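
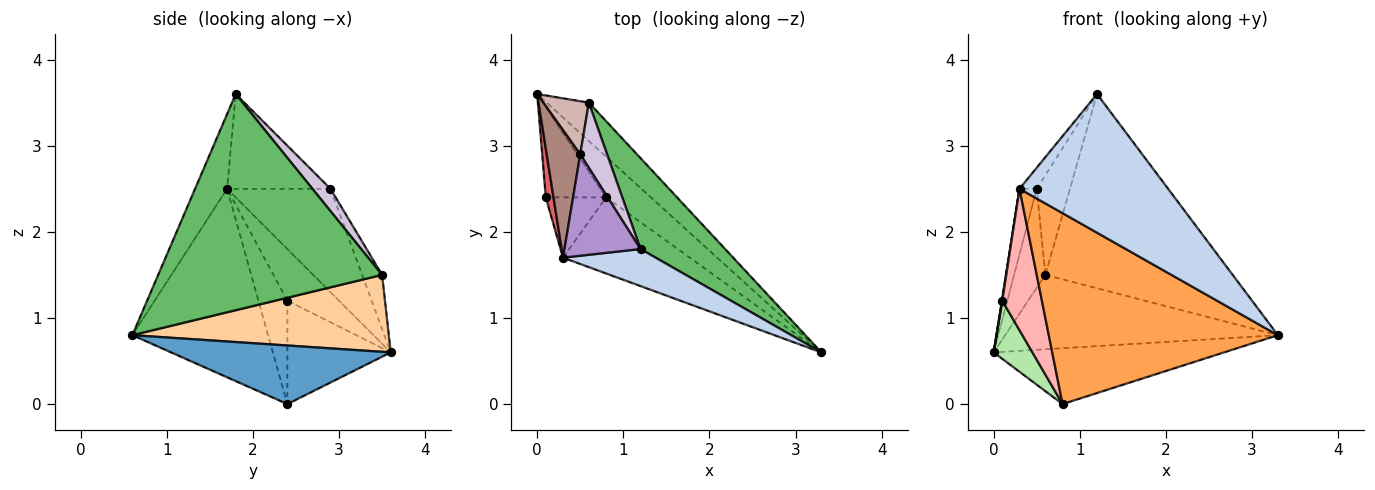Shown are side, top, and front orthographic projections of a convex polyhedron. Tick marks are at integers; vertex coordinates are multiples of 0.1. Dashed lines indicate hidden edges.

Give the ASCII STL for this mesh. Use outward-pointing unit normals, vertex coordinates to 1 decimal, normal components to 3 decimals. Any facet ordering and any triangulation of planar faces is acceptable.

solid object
 facet normal 0.610 0.640 -0.467
  outer loop
   vertex 0.8 2.4 0.0
   vertex 0.0 3.6 0.6
   vertex 3.3 0.6 0.8
  endloop
 endfacet
 facet normal -0.204 -0.946 0.253
  outer loop
   vertex 0.3 1.7 2.5
   vertex 3.3 0.6 0.8
   vertex 1.2 1.8 3.6
  endloop
 endfacet
 facet normal -0.482 -0.814 -0.324
  outer loop
   vertex 0.3 1.7 2.5
   vertex 0.8 2.4 0.0
   vertex 3.3 0.6 0.8
  endloop
 endfacet
 facet normal 0.641 0.682 -0.352
  outer loop
   vertex 0.6 3.5 1.5
   vertex 3.3 0.6 0.8
   vertex 0.0 3.6 0.6
  endloop
 endfacet
 facet normal 0.735 0.615 0.288
  outer loop
   vertex 0.6 3.5 1.5
   vertex 1.2 1.8 3.6
   vertex 3.3 0.6 0.8
  endloop
 endfacet
 facet normal -0.822 -0.308 -0.479
  outer loop
   vertex 0.1 2.4 1.2
   vertex 0.0 3.6 0.6
   vertex 0.8 2.4 0.0
  endloop
 endfacet
 facet normal -0.989 -0.009 0.147
  outer loop
   vertex 0.1 2.4 1.2
   vertex 0.3 1.7 2.5
   vertex 0.0 3.6 0.6
  endloop
 endfacet
 facet normal -0.558 -0.764 -0.325
  outer loop
   vertex 0.1 2.4 1.2
   vertex 0.8 2.4 0.0
   vertex 0.3 1.7 2.5
  endloop
 endfacet
 facet normal -0.773 0.129 0.621
  outer loop
   vertex 0.5 2.9 2.5
   vertex 0.3 1.7 2.5
   vertex 1.2 1.8 3.6
  endloop
 endfacet
 facet normal 0.414 0.762 0.498
  outer loop
   vertex 0.5 2.9 2.5
   vertex 1.2 1.8 3.6
   vertex 0.6 3.5 1.5
  endloop
 endfacet
 facet normal -0.939 0.157 0.305
  outer loop
   vertex 0.5 2.9 2.5
   vertex 0.0 3.6 0.6
   vertex 0.3 1.7 2.5
  endloop
 endfacet
 facet normal -0.490 0.768 0.412
  outer loop
   vertex 0.5 2.9 2.5
   vertex 0.6 3.5 1.5
   vertex 0.0 3.6 0.6
  endloop
 endfacet
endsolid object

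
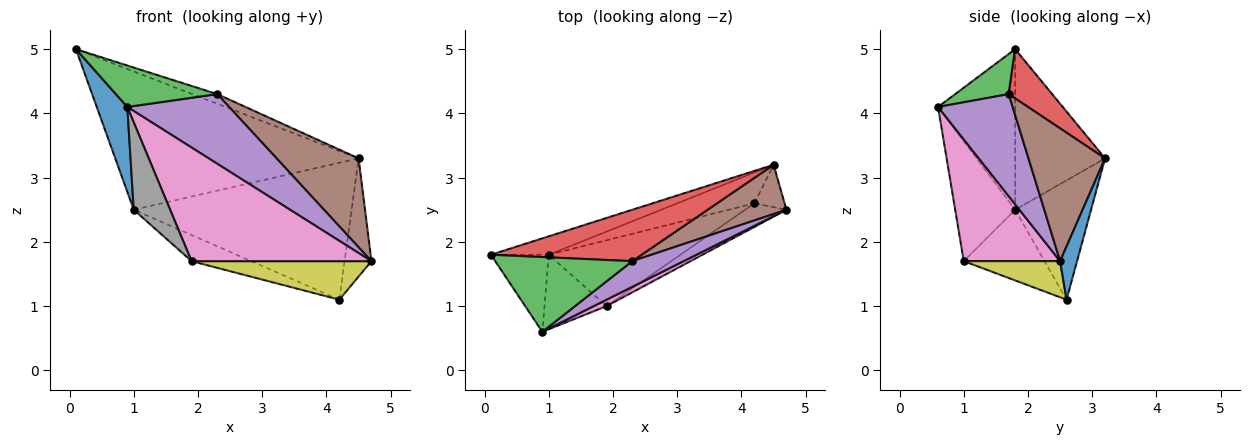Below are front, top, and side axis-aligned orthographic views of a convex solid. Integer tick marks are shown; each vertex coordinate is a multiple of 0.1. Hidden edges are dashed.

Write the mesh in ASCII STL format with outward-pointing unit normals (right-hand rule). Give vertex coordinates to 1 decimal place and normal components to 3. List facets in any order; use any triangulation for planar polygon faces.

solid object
 facet normal -0.881 -0.350 -0.317
  outer loop
   vertex 1.0 1.8 2.5
   vertex 0.9 0.6 4.1
   vertex 0.1 1.8 5.0
  endloop
 endfacet
 facet normal -0.344 0.931 -0.124
  outer loop
   vertex 1.0 1.8 2.5
   vertex 0.1 1.8 5.0
   vertex 4.5 3.2 3.3
  endloop
 endfacet
 facet normal 0.248 -0.470 0.847
  outer loop
   vertex 2.3 1.7 4.3
   vertex 0.1 1.8 5.0
   vertex 0.9 0.6 4.1
  endloop
 endfacet
 facet normal 0.306 0.175 0.936
  outer loop
   vertex 2.3 1.7 4.3
   vertex 4.5 3.2 3.3
   vertex 0.1 1.8 5.0
  endloop
 endfacet
 facet normal 0.567 -0.773 0.285
  outer loop
   vertex 2.3 1.7 4.3
   vertex 0.9 0.6 4.1
   vertex 4.7 2.5 1.7
  endloop
 endfacet
 facet normal 0.633 -0.677 0.375
  outer loop
   vertex 2.3 1.7 4.3
   vertex 4.7 2.5 1.7
   vertex 4.5 3.2 3.3
  endloop
 endfacet
 facet normal 0.472 -0.880 0.050
  outer loop
   vertex 1.9 1.0 1.7
   vertex 4.7 2.5 1.7
   vertex 0.9 0.6 4.1
  endloop
 endfacet
 facet normal -0.782 -0.475 -0.405
  outer loop
   vertex 1.9 1.0 1.7
   vertex 0.9 0.6 4.1
   vertex 1.0 1.8 2.5
  endloop
 endfacet
 facet normal 0.415 -0.775 -0.475
  outer loop
   vertex 4.2 2.6 1.1
   vertex 4.7 2.5 1.7
   vertex 1.9 1.0 1.7
  endloop
 endfacet
 facet normal -0.446 0.330 -0.832
  outer loop
   vertex 4.2 2.6 1.1
   vertex 1.9 1.0 1.7
   vertex 1.0 1.8 2.5
  endloop
 endfacet
 facet normal 0.510 0.809 -0.290
  outer loop
   vertex 4.2 2.6 1.1
   vertex 4.5 3.2 3.3
   vertex 4.7 2.5 1.7
  endloop
 endfacet
 facet normal -0.322 0.924 -0.208
  outer loop
   vertex 4.2 2.6 1.1
   vertex 1.0 1.8 2.5
   vertex 4.5 3.2 3.3
  endloop
 endfacet
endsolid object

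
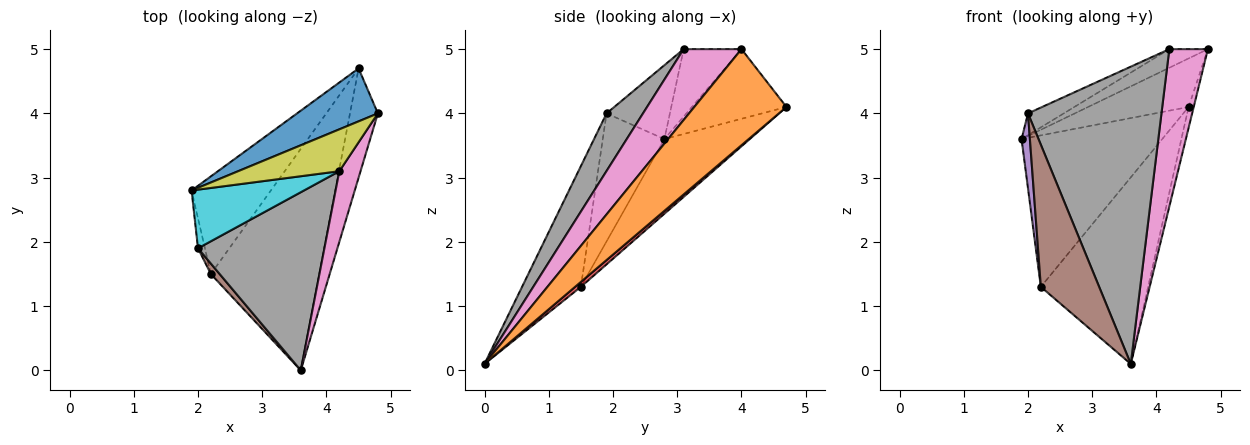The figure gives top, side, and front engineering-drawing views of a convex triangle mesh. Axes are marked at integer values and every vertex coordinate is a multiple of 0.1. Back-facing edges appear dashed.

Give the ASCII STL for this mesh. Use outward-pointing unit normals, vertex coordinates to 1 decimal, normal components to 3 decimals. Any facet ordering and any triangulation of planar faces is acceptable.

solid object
 facet normal -0.536 0.570 0.622
  outer loop
   vertex 4.5 4.7 4.1
   vertex 1.9 2.8 3.6
   vertex 4.8 4.0 5.0
  endloop
 endfacet
 facet normal 0.959 0.053 -0.278
  outer loop
   vertex 4.5 4.7 4.1
   vertex 4.8 4.0 5.0
   vertex 3.6 0.0 0.1
  endloop
 endfacet
 facet normal -0.454 0.749 -0.483
  outer loop
   vertex 2.2 1.5 1.3
   vertex 1.9 2.8 3.6
   vertex 4.5 4.7 4.1
  endloop
 endfacet
 facet normal 0.035 0.644 -0.764
  outer loop
   vertex 2.2 1.5 1.3
   vertex 4.5 4.7 4.1
   vertex 3.6 0.0 0.1
  endloop
 endfacet
 facet normal -0.990 -0.134 -0.053
  outer loop
   vertex 2.2 1.5 1.3
   vertex 2.0 1.9 4.0
   vertex 1.9 2.8 3.6
  endloop
 endfacet
 facet normal -0.709 -0.703 0.052
  outer loop
   vertex 2.2 1.5 1.3
   vertex 3.6 0.0 0.1
   vertex 2.0 1.9 4.0
  endloop
 endfacet
 facet normal 0.807 -0.538 0.242
  outer loop
   vertex 4.2 3.1 5.0
   vertex 3.6 0.0 0.1
   vertex 4.8 4.0 5.0
  endloop
 endfacet
 facet normal 0.228 -0.835 0.500
  outer loop
   vertex 4.2 3.1 5.0
   vertex 2.0 1.9 4.0
   vertex 3.6 0.0 0.1
  endloop
 endfacet
 facet normal -0.520 0.347 0.780
  outer loop
   vertex 4.2 3.1 5.0
   vertex 4.8 4.0 5.0
   vertex 1.9 2.8 3.6
  endloop
 endfacet
 facet normal -0.524 0.296 0.798
  outer loop
   vertex 4.2 3.1 5.0
   vertex 1.9 2.8 3.6
   vertex 2.0 1.9 4.0
  endloop
 endfacet
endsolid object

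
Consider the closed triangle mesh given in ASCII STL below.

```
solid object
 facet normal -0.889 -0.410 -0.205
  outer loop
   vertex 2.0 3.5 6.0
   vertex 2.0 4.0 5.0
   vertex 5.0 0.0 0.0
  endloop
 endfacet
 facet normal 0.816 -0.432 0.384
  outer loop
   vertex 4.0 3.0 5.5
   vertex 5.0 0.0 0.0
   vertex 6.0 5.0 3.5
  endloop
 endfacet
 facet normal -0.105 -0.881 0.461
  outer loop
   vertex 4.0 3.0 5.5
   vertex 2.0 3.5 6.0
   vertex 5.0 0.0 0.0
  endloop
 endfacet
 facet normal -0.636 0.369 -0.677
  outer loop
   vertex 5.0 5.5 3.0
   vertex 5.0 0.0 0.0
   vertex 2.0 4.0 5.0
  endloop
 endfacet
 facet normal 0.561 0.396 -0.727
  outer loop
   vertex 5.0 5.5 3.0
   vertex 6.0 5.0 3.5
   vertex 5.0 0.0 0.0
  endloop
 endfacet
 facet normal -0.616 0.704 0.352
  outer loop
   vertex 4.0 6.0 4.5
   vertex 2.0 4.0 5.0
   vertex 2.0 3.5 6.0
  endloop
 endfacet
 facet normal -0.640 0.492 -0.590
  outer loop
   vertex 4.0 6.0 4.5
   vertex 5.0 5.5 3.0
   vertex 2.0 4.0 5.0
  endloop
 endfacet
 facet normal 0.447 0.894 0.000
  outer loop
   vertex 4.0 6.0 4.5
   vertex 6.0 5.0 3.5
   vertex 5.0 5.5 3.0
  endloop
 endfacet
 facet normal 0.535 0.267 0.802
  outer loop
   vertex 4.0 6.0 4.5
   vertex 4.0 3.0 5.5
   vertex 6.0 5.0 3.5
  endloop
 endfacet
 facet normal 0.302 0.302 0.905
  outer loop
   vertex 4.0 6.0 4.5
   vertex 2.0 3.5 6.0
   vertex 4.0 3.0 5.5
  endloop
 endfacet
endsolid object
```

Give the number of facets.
10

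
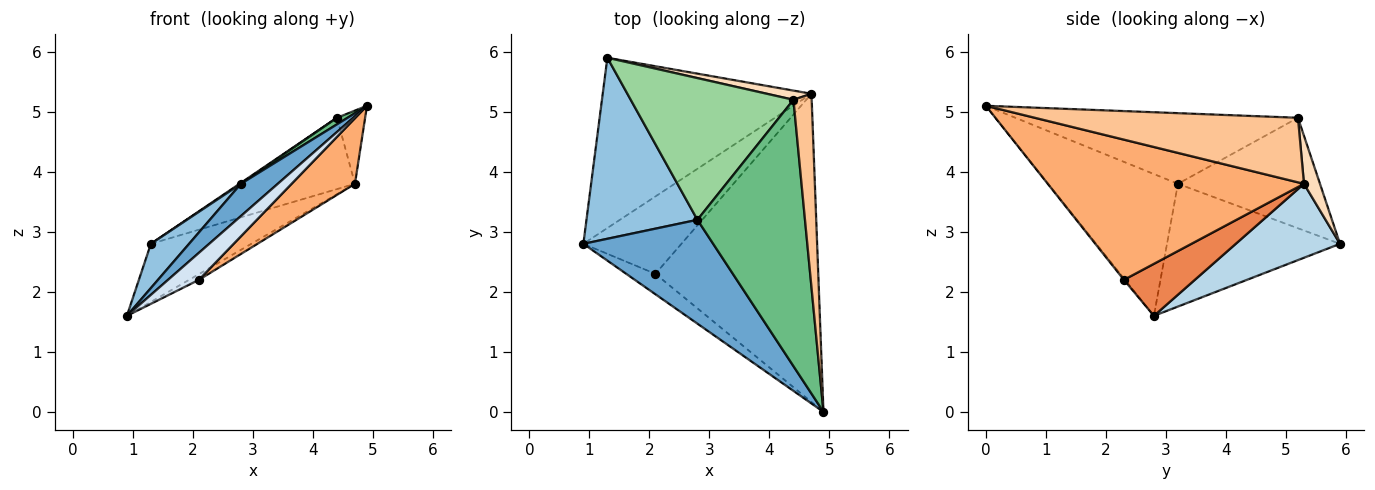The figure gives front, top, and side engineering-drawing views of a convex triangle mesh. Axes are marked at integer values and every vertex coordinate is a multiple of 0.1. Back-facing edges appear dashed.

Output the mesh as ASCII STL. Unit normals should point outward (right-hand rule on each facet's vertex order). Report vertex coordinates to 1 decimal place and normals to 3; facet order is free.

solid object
 facet normal -0.722 -0.205 0.661
  outer loop
   vertex 2.8 3.2 3.8
   vertex 0.9 2.8 1.6
   vertex 4.9 0.0 5.1
  endloop
 endfacet
 facet normal -0.732 -0.162 0.662
  outer loop
   vertex 2.8 3.2 3.8
   vertex 1.3 5.9 2.8
   vertex 0.9 2.8 1.6
  endloop
 endfacet
 facet normal 0.318 0.306 -0.897
  outer loop
   vertex 4.7 5.3 3.8
   vertex 0.9 2.8 1.6
   vertex 1.3 5.9 2.8
  endloop
 endfacet
 facet normal -0.031 -0.797 -0.603
  outer loop
   vertex 2.1 2.3 2.2
   vertex 4.9 0.0 5.1
   vertex 0.9 2.8 1.6
  endloop
 endfacet
 facet normal 0.468 0.065 -0.881
  outer loop
   vertex 2.1 2.3 2.2
   vertex 0.9 2.8 1.6
   vertex 4.7 5.3 3.8
  endloop
 endfacet
 facet normal 0.644 -0.159 -0.748
  outer loop
   vertex 2.1 2.3 2.2
   vertex 4.7 5.3 3.8
   vertex 4.9 0.0 5.1
  endloop
 endfacet
 facet normal 0.957 0.102 0.270
  outer loop
   vertex 4.4 5.2 4.9
   vertex 4.9 0.0 5.1
   vertex 4.7 5.3 3.8
  endloop
 endfacet
 facet normal 0.136 0.983 0.126
  outer loop
   vertex 4.4 5.2 4.9
   vertex 4.7 5.3 3.8
   vertex 1.3 5.9 2.8
  endloop
 endfacet
 facet normal -0.549 -0.021 0.836
  outer loop
   vertex 4.4 5.2 4.9
   vertex 2.8 3.2 3.8
   vertex 4.9 0.0 5.1
  endloop
 endfacet
 facet normal -0.562 -0.006 0.827
  outer loop
   vertex 4.4 5.2 4.9
   vertex 1.3 5.9 2.8
   vertex 2.8 3.2 3.8
  endloop
 endfacet
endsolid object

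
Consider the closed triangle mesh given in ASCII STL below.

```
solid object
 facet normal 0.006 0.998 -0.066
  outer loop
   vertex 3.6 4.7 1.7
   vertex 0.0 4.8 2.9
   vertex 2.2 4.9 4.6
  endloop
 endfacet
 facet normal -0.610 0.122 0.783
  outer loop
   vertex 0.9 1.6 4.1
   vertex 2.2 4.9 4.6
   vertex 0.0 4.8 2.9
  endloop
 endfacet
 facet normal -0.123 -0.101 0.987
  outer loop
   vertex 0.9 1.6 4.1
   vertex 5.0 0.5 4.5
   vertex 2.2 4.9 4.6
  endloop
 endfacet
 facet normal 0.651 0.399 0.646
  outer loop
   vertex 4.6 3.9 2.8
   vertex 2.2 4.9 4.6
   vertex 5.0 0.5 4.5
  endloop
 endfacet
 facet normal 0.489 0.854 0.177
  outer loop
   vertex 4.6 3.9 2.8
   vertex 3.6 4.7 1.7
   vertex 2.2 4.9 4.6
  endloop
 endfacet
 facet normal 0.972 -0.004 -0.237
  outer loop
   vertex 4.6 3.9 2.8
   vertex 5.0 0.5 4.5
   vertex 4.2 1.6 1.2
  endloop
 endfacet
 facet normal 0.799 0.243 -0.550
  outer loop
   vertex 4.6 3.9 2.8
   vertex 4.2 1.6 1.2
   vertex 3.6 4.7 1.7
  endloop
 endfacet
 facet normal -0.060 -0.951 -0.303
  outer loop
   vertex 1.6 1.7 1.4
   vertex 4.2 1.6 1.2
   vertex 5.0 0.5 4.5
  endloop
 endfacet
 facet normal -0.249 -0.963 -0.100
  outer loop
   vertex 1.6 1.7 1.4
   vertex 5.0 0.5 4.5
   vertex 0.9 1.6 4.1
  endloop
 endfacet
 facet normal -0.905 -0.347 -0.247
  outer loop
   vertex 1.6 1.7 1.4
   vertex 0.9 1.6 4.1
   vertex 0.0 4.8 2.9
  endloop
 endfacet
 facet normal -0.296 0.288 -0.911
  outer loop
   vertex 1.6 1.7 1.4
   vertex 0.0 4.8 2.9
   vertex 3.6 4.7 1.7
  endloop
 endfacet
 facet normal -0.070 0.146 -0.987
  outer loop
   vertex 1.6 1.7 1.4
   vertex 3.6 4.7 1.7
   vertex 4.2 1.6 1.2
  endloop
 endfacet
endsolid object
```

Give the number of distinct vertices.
8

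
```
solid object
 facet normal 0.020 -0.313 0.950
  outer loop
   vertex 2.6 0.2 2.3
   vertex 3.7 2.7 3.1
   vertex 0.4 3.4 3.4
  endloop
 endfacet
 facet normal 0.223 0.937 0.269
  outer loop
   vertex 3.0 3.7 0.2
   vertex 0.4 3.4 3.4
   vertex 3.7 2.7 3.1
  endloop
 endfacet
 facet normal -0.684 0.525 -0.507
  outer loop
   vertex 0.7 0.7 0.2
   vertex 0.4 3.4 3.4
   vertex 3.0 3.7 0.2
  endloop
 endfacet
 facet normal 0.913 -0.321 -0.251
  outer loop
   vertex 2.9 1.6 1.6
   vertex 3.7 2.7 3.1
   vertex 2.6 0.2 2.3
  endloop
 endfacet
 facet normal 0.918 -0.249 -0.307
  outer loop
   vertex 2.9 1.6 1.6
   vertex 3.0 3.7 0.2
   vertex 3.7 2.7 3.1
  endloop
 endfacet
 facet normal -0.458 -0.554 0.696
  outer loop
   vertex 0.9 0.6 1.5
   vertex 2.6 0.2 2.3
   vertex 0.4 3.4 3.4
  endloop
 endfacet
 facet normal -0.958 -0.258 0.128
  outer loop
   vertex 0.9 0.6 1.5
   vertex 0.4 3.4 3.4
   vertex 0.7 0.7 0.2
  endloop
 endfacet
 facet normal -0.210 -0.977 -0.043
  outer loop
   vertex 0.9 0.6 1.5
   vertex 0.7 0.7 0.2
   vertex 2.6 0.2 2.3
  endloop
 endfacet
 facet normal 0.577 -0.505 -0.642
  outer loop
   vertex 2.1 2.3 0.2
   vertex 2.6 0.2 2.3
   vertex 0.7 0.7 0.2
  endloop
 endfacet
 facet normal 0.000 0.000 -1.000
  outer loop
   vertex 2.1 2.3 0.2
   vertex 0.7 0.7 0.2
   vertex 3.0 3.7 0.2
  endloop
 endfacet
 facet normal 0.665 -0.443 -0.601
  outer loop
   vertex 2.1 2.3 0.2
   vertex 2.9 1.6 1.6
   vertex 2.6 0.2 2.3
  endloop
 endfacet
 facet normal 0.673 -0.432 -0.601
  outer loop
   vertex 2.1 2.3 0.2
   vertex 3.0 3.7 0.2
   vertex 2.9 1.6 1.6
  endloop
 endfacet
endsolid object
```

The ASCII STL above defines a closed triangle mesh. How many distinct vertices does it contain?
8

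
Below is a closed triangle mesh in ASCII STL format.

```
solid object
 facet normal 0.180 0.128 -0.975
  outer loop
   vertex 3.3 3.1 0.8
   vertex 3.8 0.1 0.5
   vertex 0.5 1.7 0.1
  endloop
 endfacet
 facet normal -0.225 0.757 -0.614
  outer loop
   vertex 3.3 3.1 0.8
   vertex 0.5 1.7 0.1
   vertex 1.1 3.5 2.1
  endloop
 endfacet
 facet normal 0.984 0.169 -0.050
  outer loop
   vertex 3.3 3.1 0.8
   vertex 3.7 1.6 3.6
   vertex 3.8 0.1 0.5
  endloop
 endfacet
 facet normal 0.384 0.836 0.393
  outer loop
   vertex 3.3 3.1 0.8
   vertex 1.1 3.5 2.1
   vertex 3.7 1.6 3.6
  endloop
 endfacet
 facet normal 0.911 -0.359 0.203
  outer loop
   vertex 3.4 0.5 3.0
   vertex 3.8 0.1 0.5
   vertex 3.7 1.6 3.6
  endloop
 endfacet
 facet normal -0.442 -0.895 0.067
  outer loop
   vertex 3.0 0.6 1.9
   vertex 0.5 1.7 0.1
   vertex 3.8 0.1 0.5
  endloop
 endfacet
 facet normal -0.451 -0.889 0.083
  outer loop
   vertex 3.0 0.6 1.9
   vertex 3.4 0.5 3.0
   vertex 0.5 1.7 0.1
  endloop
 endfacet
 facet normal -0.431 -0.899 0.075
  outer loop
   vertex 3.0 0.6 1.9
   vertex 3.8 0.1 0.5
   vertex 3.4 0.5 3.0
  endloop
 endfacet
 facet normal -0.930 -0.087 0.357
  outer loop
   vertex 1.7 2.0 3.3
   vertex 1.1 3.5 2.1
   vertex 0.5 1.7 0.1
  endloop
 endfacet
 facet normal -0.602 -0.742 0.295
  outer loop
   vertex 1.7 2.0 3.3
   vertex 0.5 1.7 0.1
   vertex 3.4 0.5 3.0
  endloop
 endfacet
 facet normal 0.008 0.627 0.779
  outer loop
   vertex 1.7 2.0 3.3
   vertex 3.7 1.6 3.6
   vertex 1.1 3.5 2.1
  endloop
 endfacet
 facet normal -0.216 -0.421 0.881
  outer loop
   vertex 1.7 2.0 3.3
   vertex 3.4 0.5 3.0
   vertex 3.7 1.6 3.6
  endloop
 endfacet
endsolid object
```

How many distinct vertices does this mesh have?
8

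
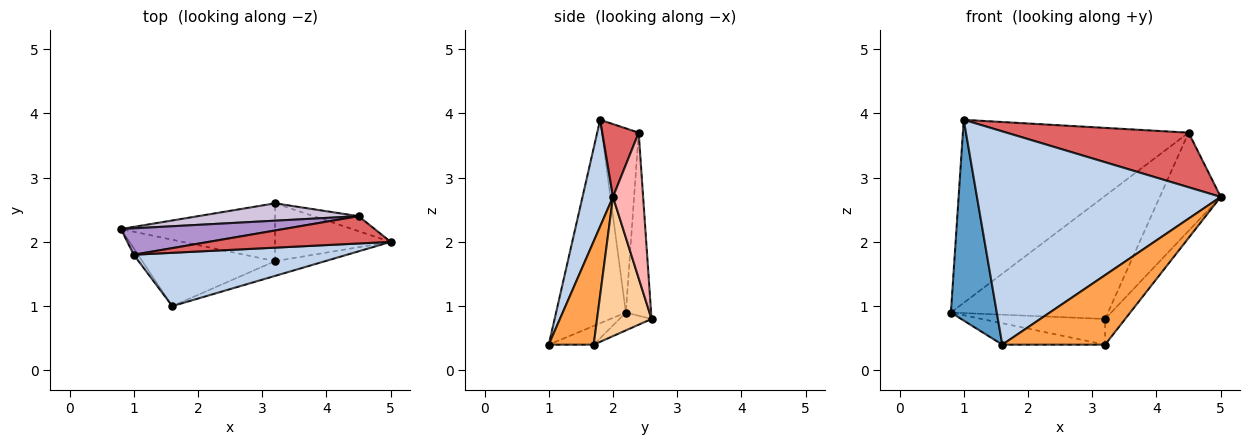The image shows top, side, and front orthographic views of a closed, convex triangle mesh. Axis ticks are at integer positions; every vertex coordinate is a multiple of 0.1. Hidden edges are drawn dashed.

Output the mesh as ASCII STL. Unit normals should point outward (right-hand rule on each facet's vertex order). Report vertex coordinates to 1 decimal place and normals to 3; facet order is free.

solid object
 facet normal -0.835 -0.550 -0.018
  outer loop
   vertex 1.0 1.8 3.9
   vertex 0.8 2.2 0.9
   vertex 1.6 1.0 0.4
  endloop
 endfacet
 facet normal 0.120 -0.963 0.241
  outer loop
   vertex 1.0 1.8 3.9
   vertex 1.6 1.0 0.4
   vertex 5.0 2.0 2.7
  endloop
 endfacet
 facet normal 0.393 -0.899 -0.191
  outer loop
   vertex 3.2 1.7 0.4
   vertex 5.0 2.0 2.7
   vertex 1.6 1.0 0.4
  endloop
 endfacet
 facet normal 0.740 0.273 -0.615
  outer loop
   vertex 3.2 1.7 0.4
   vertex 3.2 2.6 0.8
   vertex 5.0 2.0 2.7
  endloop
 endfacet
 facet normal -0.133 0.304 -0.943
  outer loop
   vertex 3.2 1.7 0.4
   vertex 1.6 1.0 0.4
   vertex 0.8 2.2 0.9
  endloop
 endfacet
 facet normal -0.105 0.404 -0.909
  outer loop
   vertex 3.2 1.7 0.4
   vertex 0.8 2.2 0.9
   vertex 3.2 2.6 0.8
  endloop
 endfacet
 facet normal 0.176 -0.880 0.440
  outer loop
   vertex 4.5 2.4 3.7
   vertex 1.0 1.8 3.9
   vertex 5.0 2.0 2.7
  endloop
 endfacet
 facet normal 0.439 0.888 -0.136
  outer loop
   vertex 4.5 2.4 3.7
   vertex 5.0 2.0 2.7
   vertex 3.2 2.6 0.8
  endloop
 endfacet
 facet normal -0.159 0.977 0.141
  outer loop
   vertex 4.5 2.4 3.7
   vertex 0.8 2.2 0.9
   vertex 1.0 1.8 3.9
  endloop
 endfacet
 facet normal -0.157 0.978 0.138
  outer loop
   vertex 4.5 2.4 3.7
   vertex 3.2 2.6 0.8
   vertex 0.8 2.2 0.9
  endloop
 endfacet
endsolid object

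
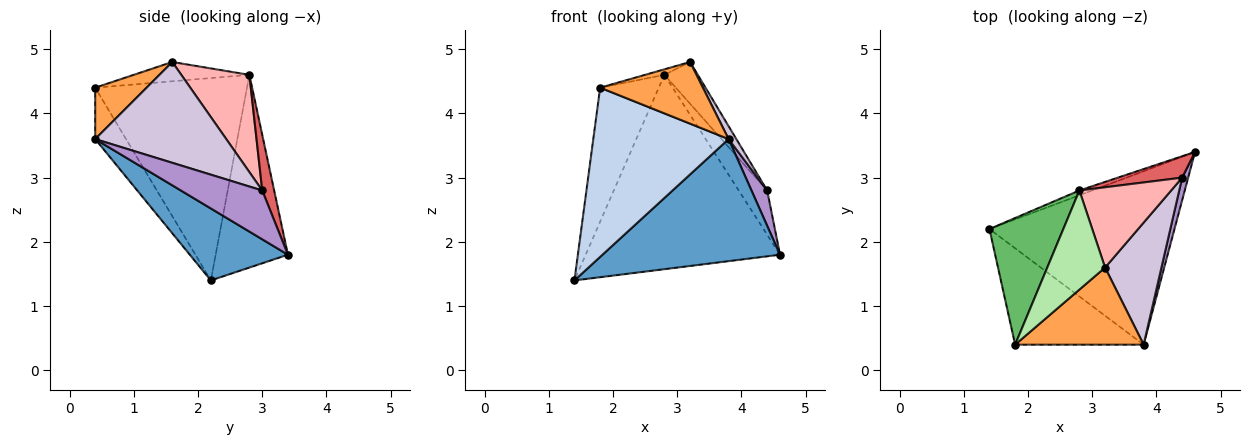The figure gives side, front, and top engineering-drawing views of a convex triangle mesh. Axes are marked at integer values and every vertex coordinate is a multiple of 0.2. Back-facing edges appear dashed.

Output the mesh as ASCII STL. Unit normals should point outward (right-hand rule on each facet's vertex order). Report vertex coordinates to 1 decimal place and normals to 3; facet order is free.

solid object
 facet normal 0.303 -0.548 -0.779
  outer loop
   vertex 3.8 0.4 3.6
   vertex 1.4 2.2 1.4
   vertex 4.6 3.4 1.8
  endloop
 endfacet
 facet normal -0.194 -0.852 -0.486
  outer loop
   vertex 3.8 0.4 3.6
   vertex 1.8 0.4 4.4
   vertex 1.4 2.2 1.4
  endloop
 endfacet
 facet normal 0.298 -0.596 0.745
  outer loop
   vertex 3.8 0.4 3.6
   vertex 3.2 1.6 4.8
   vertex 1.8 0.4 4.4
  endloop
 endfacet
 facet normal -0.348 0.937 -0.023
  outer loop
   vertex 2.8 2.8 4.6
   vertex 4.6 3.4 1.8
   vertex 1.4 2.2 1.4
  endloop
 endfacet
 facet normal -0.883 0.341 0.322
  outer loop
   vertex 2.8 2.8 4.6
   vertex 1.4 2.2 1.4
   vertex 1.8 0.4 4.4
  endloop
 endfacet
 facet normal -0.316 0.053 0.947
  outer loop
   vertex 2.8 2.8 4.6
   vertex 1.8 0.4 4.4
   vertex 3.2 1.6 4.8
  endloop
 endfacet
 facet normal 0.353 0.842 0.407
  outer loop
   vertex 4.4 3.0 2.8
   vertex 4.6 3.4 1.8
   vertex 2.8 2.8 4.6
  endloop
 endfacet
 facet normal 0.685 0.336 0.646
  outer loop
   vertex 4.4 3.0 2.8
   vertex 2.8 2.8 4.6
   vertex 3.2 1.6 4.8
  endloop
 endfacet
 facet normal 0.975 -0.188 0.120
  outer loop
   vertex 4.4 3.0 2.8
   vertex 3.8 0.4 3.6
   vertex 4.6 3.4 1.8
  endloop
 endfacet
 facet normal 0.872 -0.051 0.487
  outer loop
   vertex 4.4 3.0 2.8
   vertex 3.2 1.6 4.8
   vertex 3.8 0.4 3.6
  endloop
 endfacet
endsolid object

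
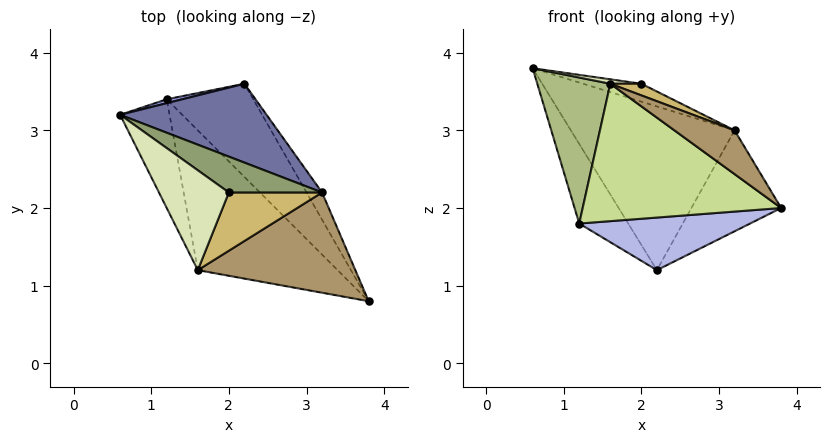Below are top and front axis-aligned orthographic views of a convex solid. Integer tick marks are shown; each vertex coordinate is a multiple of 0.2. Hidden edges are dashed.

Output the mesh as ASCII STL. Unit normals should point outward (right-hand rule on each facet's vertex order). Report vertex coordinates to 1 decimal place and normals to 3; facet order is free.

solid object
 facet normal 0.433 0.812 0.391
  outer loop
   vertex 3.2 2.2 3.0
   vertex 2.2 3.6 1.2
   vertex 0.6 3.2 3.8
  endloop
 endfacet
 facet normal 0.876 0.465 -0.125
  outer loop
   vertex 3.2 2.2 3.0
   vertex 3.8 0.8 2.0
   vertex 2.2 3.6 1.2
  endloop
 endfacet
 facet normal -0.168 0.985 0.048
  outer loop
   vertex 1.2 3.4 1.8
   vertex 0.6 3.2 3.8
   vertex 2.2 3.6 1.2
  endloop
 endfacet
 facet normal -0.391 -0.452 -0.802
  outer loop
   vertex 1.2 3.4 1.8
   vertex 2.2 3.6 1.2
   vertex 3.8 0.8 2.0
  endloop
 endfacet
 facet normal 0.408 0.408 0.816
  outer loop
   vertex 2.0 2.2 3.6
   vertex 3.2 2.2 3.0
   vertex 0.6 3.2 3.8
  endloop
 endfacet
 facet normal -0.865 -0.403 -0.300
  outer loop
   vertex 1.6 1.2 3.6
   vertex 0.6 3.2 3.8
   vertex 1.2 3.4 1.8
  endloop
 endfacet
 facet normal -0.543 -0.589 -0.599
  outer loop
   vertex 1.6 1.2 3.6
   vertex 1.2 3.4 1.8
   vertex 3.8 0.8 2.0
  endloop
 endfacet
 facet normal 0.110 -0.044 0.993
  outer loop
   vertex 1.6 1.2 3.6
   vertex 2.0 2.2 3.6
   vertex 0.6 3.2 3.8
  endloop
 endfacet
 facet normal 0.511 -0.344 0.788
  outer loop
   vertex 1.6 1.2 3.6
   vertex 3.8 0.8 2.0
   vertex 3.2 2.2 3.0
  endloop
 endfacet
 facet normal 0.440 -0.176 0.880
  outer loop
   vertex 1.6 1.2 3.6
   vertex 3.2 2.2 3.0
   vertex 2.0 2.2 3.6
  endloop
 endfacet
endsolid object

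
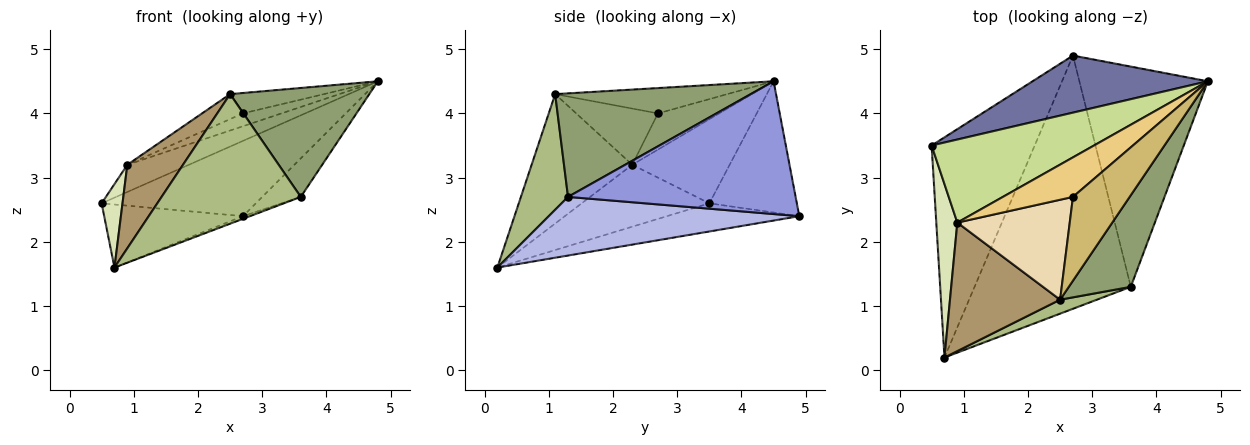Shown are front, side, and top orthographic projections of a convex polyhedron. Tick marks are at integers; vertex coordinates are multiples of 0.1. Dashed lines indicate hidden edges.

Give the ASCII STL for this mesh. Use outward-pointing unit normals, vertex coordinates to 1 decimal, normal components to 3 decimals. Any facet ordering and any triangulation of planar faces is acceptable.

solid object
 facet normal -0.412 0.726 0.550
  outer loop
   vertex 2.7 4.9 2.4
   vertex 0.5 3.5 2.6
   vertex 4.8 4.5 4.5
  endloop
 endfacet
 facet normal -0.254 0.266 -0.930
  outer loop
   vertex 2.7 4.9 2.4
   vertex 0.7 0.2 1.6
   vertex 0.5 3.5 2.6
  endloop
 endfacet
 facet normal 0.713 0.121 -0.690
  outer loop
   vertex 3.6 1.3 2.7
   vertex 2.7 4.9 2.4
   vertex 4.8 4.5 4.5
  endloop
 endfacet
 facet normal 0.351 0.010 -0.936
  outer loop
   vertex 3.6 1.3 2.7
   vertex 0.7 0.2 1.6
   vertex 2.7 4.9 2.4
  endloop
 endfacet
 facet normal 0.732 -0.521 0.438
  outer loop
   vertex 3.6 1.3 2.7
   vertex 4.8 4.5 4.5
   vertex 2.5 1.1 4.3
  endloop
 endfacet
 facet normal 0.319 -0.942 0.101
  outer loop
   vertex 3.6 1.3 2.7
   vertex 2.5 1.1 4.3
   vertex 0.7 0.2 1.6
  endloop
 endfacet
 facet normal -0.442 0.279 0.853
  outer loop
   vertex 0.9 2.3 3.2
   vertex 4.8 4.5 4.5
   vertex 0.5 3.5 2.6
  endloop
 endfacet
 facet normal -0.936 -0.153 0.318
  outer loop
   vertex 0.9 2.3 3.2
   vertex 0.5 3.5 2.6
   vertex 0.7 0.2 1.6
  endloop
 endfacet
 facet normal -0.702 -0.388 0.597
  outer loop
   vertex 0.9 2.3 3.2
   vertex 0.7 0.2 1.6
   vertex 2.5 1.1 4.3
  endloop
 endfacet
 facet normal -0.398 0.217 0.891
  outer loop
   vertex 2.7 2.7 4.0
   vertex 2.5 1.1 4.3
   vertex 4.8 4.5 4.5
  endloop
 endfacet
 facet normal -0.441 0.277 0.854
  outer loop
   vertex 2.7 2.7 4.0
   vertex 4.8 4.5 4.5
   vertex 0.9 2.3 3.2
  endloop
 endfacet
 facet normal -0.436 0.218 0.873
  outer loop
   vertex 2.7 2.7 4.0
   vertex 0.9 2.3 3.2
   vertex 2.5 1.1 4.3
  endloop
 endfacet
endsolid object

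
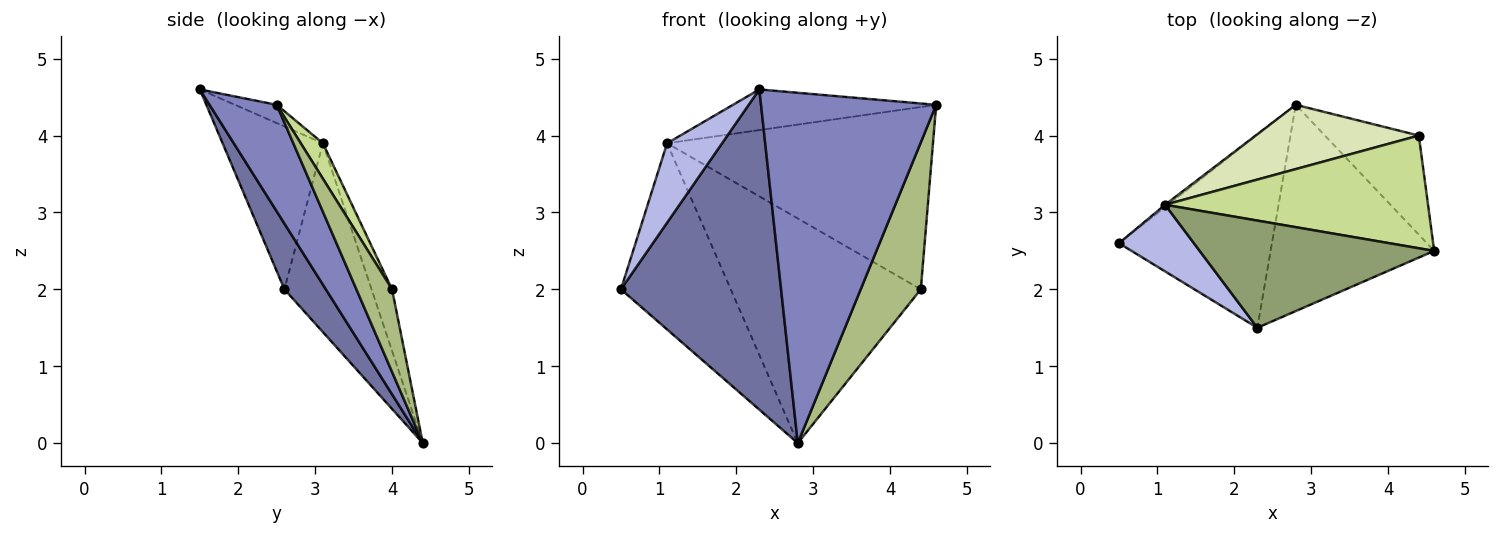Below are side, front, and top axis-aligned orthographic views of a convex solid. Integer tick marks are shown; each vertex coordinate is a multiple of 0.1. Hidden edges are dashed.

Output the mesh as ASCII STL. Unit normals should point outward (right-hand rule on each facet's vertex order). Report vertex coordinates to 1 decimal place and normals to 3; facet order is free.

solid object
 facet normal 0.216 -0.836 -0.504
  outer loop
   vertex 2.3 1.5 4.6
   vertex 0.5 2.6 2.0
   vertex 2.8 4.4 0.0
  endloop
 endfacet
 facet normal 0.314 -0.818 -0.482
  outer loop
   vertex 2.3 1.5 4.6
   vertex 2.8 4.4 0.0
   vertex 4.6 2.5 4.4
  endloop
 endfacet
 facet normal -0.622 0.783 -0.010
  outer loop
   vertex 1.1 3.1 3.9
   vertex 2.8 4.4 0.0
   vertex 0.5 2.6 2.0
  endloop
 endfacet
 facet normal -0.813 -0.446 0.374
  outer loop
   vertex 1.1 3.1 3.9
   vertex 0.5 2.6 2.0
   vertex 2.3 1.5 4.6
  endloop
 endfacet
 facet normal -0.073 0.354 0.933
  outer loop
   vertex 1.1 3.1 3.9
   vertex 2.3 1.5 4.6
   vertex 4.6 2.5 4.4
  endloop
 endfacet
 facet normal 0.441 -0.744 -0.502
  outer loop
   vertex 4.4 4.0 2.0
   vertex 4.6 2.5 4.4
   vertex 2.8 4.4 0.0
  endloop
 endfacet
 facet normal 0.071 0.849 0.524
  outer loop
   vertex 4.4 4.0 2.0
   vertex 1.1 3.1 3.9
   vertex 4.6 2.5 4.4
  endloop
 endfacet
 facet normal -0.103 0.956 0.274
  outer loop
   vertex 4.4 4.0 2.0
   vertex 2.8 4.4 0.0
   vertex 1.1 3.1 3.9
  endloop
 endfacet
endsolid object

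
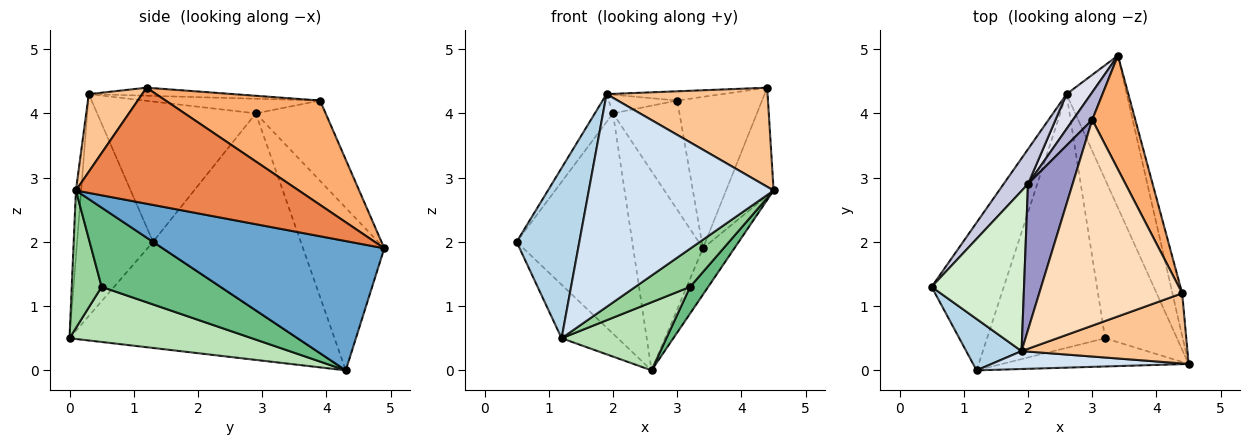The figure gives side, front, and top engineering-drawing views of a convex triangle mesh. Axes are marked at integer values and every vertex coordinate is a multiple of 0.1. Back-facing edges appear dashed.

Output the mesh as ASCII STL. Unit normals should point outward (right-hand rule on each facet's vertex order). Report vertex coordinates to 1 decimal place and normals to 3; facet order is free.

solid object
 facet normal 0.899 0.128 -0.419
  outer loop
   vertex 2.6 4.3 0.0
   vertex 3.4 4.9 1.9
   vertex 4.5 0.1 2.8
  endloop
 endfacet
 facet normal -0.810 0.200 -0.551
  outer loop
   vertex 1.2 0.0 0.5
   vertex 0.5 1.3 2.0
   vertex 2.6 4.3 0.0
  endloop
 endfacet
 facet normal -0.757 -0.626 0.189
  outer loop
   vertex 1.9 0.3 4.3
   vertex 0.5 1.3 2.0
   vertex 1.2 0.0 0.5
  endloop
 endfacet
 facet normal -0.028 -0.996 0.084
  outer loop
   vertex 1.9 0.3 4.3
   vertex 1.2 0.0 0.5
   vertex 4.5 0.1 2.8
  endloop
 endfacet
 facet normal 0.975 0.208 -0.082
  outer loop
   vertex 4.4 1.2 4.4
   vertex 4.5 0.1 2.8
   vertex 3.4 4.9 1.9
  endloop
 endfacet
 facet normal 0.824 0.453 0.340
  outer loop
   vertex 4.4 1.2 4.4
   vertex 3.4 4.9 1.9
   vertex 3.0 3.9 4.2
  endloop
 endfacet
 facet normal 0.261 -0.788 0.558
  outer loop
   vertex 4.4 1.2 4.4
   vertex 1.9 0.3 4.3
   vertex 4.5 0.1 2.8
  endloop
 endfacet
 facet normal -0.056 0.045 0.997
  outer loop
   vertex 4.4 1.2 4.4
   vertex 3.0 3.9 4.2
   vertex 1.9 0.3 4.3
  endloop
 endfacet
 facet normal 0.736 -0.112 -0.668
  outer loop
   vertex 3.2 0.5 1.3
   vertex 2.6 4.3 0.0
   vertex 4.5 0.1 2.8
  endloop
 endfacet
 facet normal 0.402 -0.736 -0.545
  outer loop
   vertex 3.2 0.5 1.3
   vertex 4.5 0.1 2.8
   vertex 1.2 0.0 0.5
  endloop
 endfacet
 facet normal 0.411 -0.236 -0.880
  outer loop
   vertex 3.2 0.5 1.3
   vertex 1.2 0.0 0.5
   vertex 2.6 4.3 0.0
  endloop
 endfacet
 facet normal -0.831 0.095 0.547
  outer loop
   vertex 2.0 2.9 4.0
   vertex 0.5 1.3 2.0
   vertex 1.9 0.3 4.3
  endloop
 endfacet
 facet normal -0.309 0.121 0.943
  outer loop
   vertex 2.0 2.9 4.0
   vertex 1.9 0.3 4.3
   vertex 3.0 3.9 4.2
  endloop
 endfacet
 facet normal -0.714 0.679 0.171
  outer loop
   vertex 2.0 2.9 4.0
   vertex 3.0 3.9 4.2
   vertex 3.4 4.9 1.9
  endloop
 endfacet
 facet normal -0.784 0.613 0.097
  outer loop
   vertex 2.0 2.9 4.0
   vertex 2.6 4.3 0.0
   vertex 0.5 1.3 2.0
  endloop
 endfacet
 facet normal -0.754 0.647 0.113
  outer loop
   vertex 2.0 2.9 4.0
   vertex 3.4 4.9 1.9
   vertex 2.6 4.3 0.0
  endloop
 endfacet
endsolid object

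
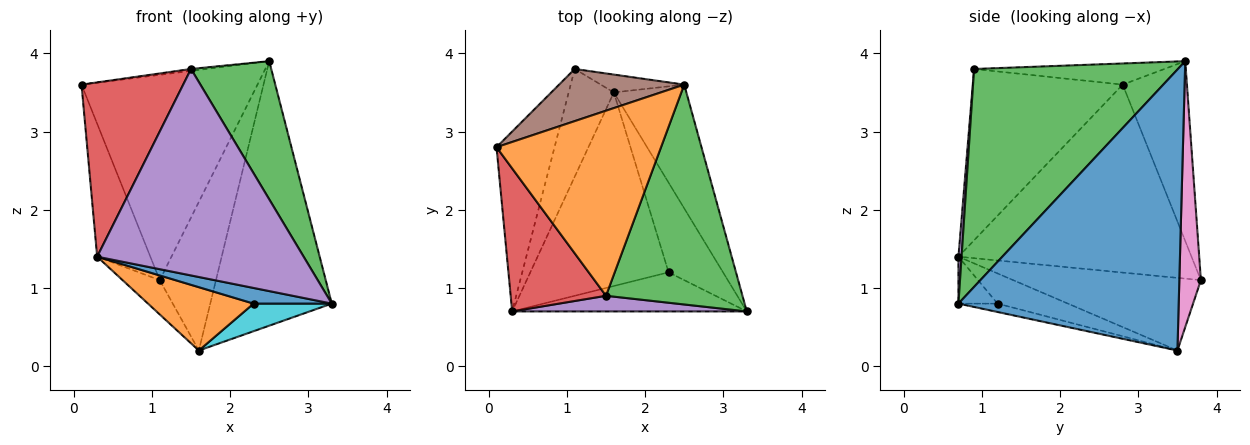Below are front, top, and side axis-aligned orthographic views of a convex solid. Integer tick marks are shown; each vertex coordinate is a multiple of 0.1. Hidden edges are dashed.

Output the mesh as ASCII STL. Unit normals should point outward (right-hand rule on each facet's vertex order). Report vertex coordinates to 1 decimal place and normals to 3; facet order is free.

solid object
 facet normal 0.854 0.471 -0.220
  outer loop
   vertex 1.6 3.5 0.2
   vertex 2.5 3.6 3.9
   vertex 3.3 0.7 0.8
  endloop
 endfacet
 facet normal -0.127 0.010 0.992
  outer loop
   vertex 1.5 0.9 3.8
   vertex 2.5 3.6 3.9
   vertex 0.1 2.8 3.6
  endloop
 endfacet
 facet normal 0.804 -0.316 0.503
  outer loop
   vertex 1.5 0.9 3.8
   vertex 3.3 0.7 0.8
   vertex 2.5 3.6 3.9
  endloop
 endfacet
 facet normal -0.752 -0.510 0.418
  outer loop
   vertex 1.5 0.9 3.8
   vertex 0.1 2.8 3.6
   vertex 0.3 0.7 1.4
  endloop
 endfacet
 facet normal 0.015 -0.997 0.076
  outer loop
   vertex 1.5 0.9 3.8
   vertex 0.3 0.7 1.4
   vertex 3.3 0.7 0.8
  endloop
 endfacet
 facet normal -0.334 0.914 0.232
  outer loop
   vertex 1.1 3.8 1.1
   vertex 0.1 2.8 3.6
   vertex 2.5 3.6 3.9
  endloop
 endfacet
 facet normal 0.356 0.928 -0.112
  outer loop
   vertex 1.1 3.8 1.1
   vertex 2.5 3.6 3.9
   vertex 1.6 3.5 0.2
  endloop
 endfacet
 facet normal -0.934 0.213 -0.288
  outer loop
   vertex 1.1 3.8 1.1
   vertex 0.3 0.7 1.4
   vertex 0.1 2.8 3.6
  endloop
 endfacet
 facet normal -0.838 0.166 -0.521
  outer loop
   vertex 1.1 3.8 1.1
   vertex 1.6 3.5 0.2
   vertex 0.3 0.7 1.4
  endloop
 endfacet
 facet normal -0.145 -0.291 -0.946
  outer loop
   vertex 2.3 1.2 0.8
   vertex 1.6 3.5 0.2
   vertex 3.3 0.7 0.8
  endloop
 endfacet
 facet normal -0.183 -0.365 -0.913
  outer loop
   vertex 2.3 1.2 0.8
   vertex 3.3 0.7 0.8
   vertex 0.3 0.7 1.4
  endloop
 endfacet
 facet normal -0.203 -0.305 -0.931
  outer loop
   vertex 2.3 1.2 0.8
   vertex 0.3 0.7 1.4
   vertex 1.6 3.5 0.2
  endloop
 endfacet
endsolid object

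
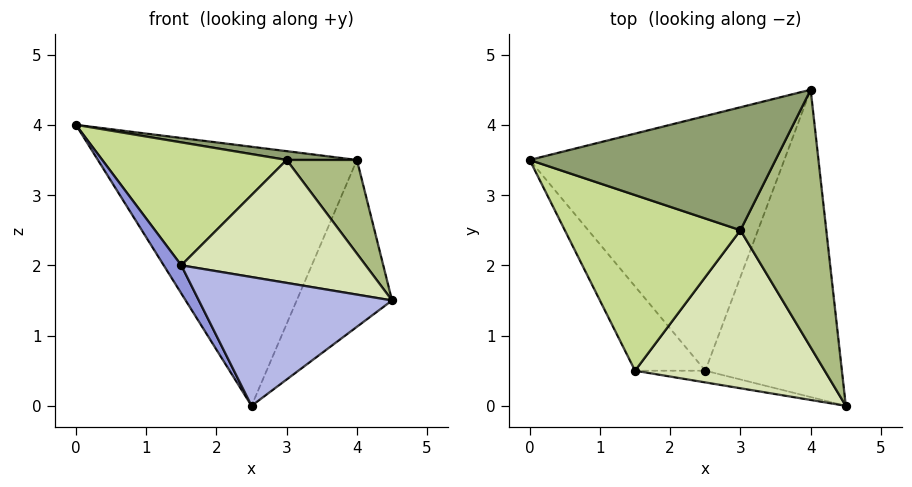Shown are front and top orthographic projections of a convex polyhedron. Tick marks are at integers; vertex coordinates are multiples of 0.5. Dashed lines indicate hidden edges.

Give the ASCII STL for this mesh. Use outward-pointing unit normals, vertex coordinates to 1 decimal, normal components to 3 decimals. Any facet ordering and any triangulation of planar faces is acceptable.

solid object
 facet normal -0.257 0.689 -0.677
  outer loop
   vertex 2.5 0.5 0.0
   vertex 0.0 3.5 4.0
   vertex 4.0 4.5 3.5
  endloop
 endfacet
 facet normal 0.614 0.376 -0.694
  outer loop
   vertex 2.5 0.5 0.0
   vertex 4.0 4.5 3.5
   vertex 4.5 0.0 1.5
  endloop
 endfacet
 facet normal -0.885 -0.147 -0.442
  outer loop
   vertex 1.5 0.5 2.0
   vertex 0.0 3.5 4.0
   vertex 2.5 0.5 0.0
  endloop
 endfacet
 facet normal -0.178 -0.980 -0.089
  outer loop
   vertex 1.5 0.5 2.0
   vertex 2.5 0.5 0.0
   vertex 4.5 0.0 1.5
  endloop
 endfacet
 facet normal 0.141 -0.071 0.987
  outer loop
   vertex 3.0 2.5 3.5
   vertex 4.0 4.5 3.5
   vertex 0.0 3.5 4.0
  endloop
 endfacet
 facet normal 0.564 -0.282 0.776
  outer loop
   vertex 3.0 2.5 3.5
   vertex 4.5 0.0 1.5
   vertex 4.0 4.5 3.5
  endloop
 endfacet
 facet normal -0.055 -0.573 0.818
  outer loop
   vertex 3.0 2.5 3.5
   vertex 0.0 3.5 4.0
   vertex 1.5 0.5 2.0
  endloop
 endfacet
 facet normal 0.029 -0.614 0.789
  outer loop
   vertex 3.0 2.5 3.5
   vertex 1.5 0.5 2.0
   vertex 4.5 0.0 1.5
  endloop
 endfacet
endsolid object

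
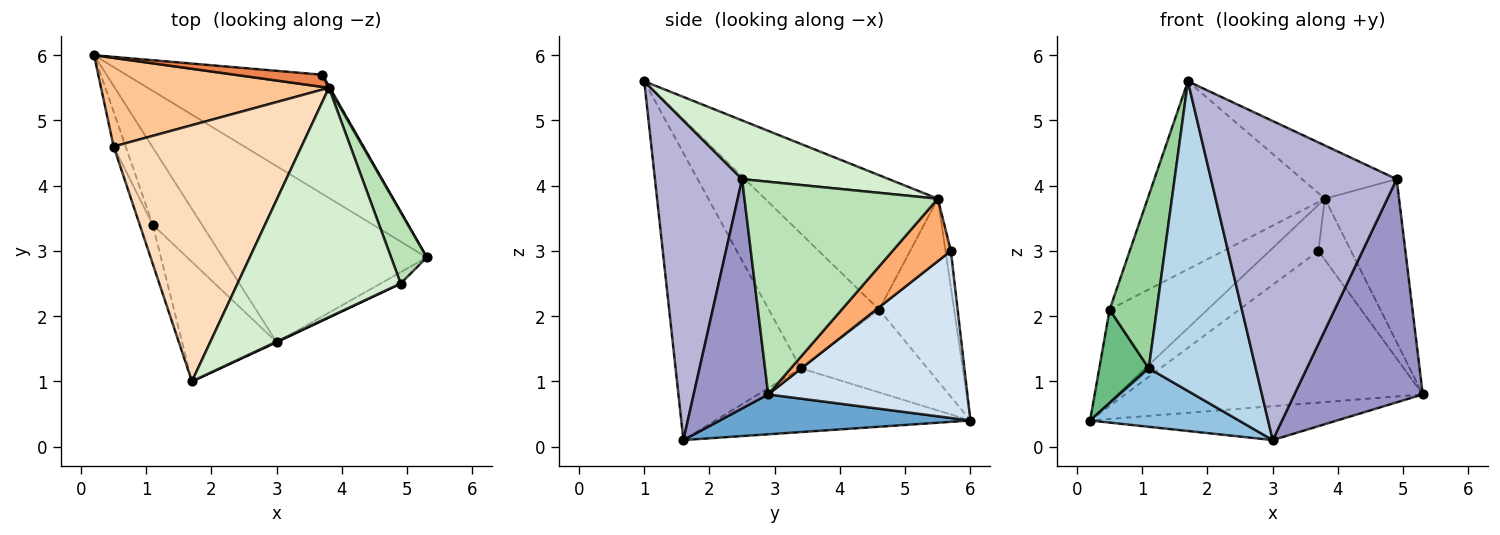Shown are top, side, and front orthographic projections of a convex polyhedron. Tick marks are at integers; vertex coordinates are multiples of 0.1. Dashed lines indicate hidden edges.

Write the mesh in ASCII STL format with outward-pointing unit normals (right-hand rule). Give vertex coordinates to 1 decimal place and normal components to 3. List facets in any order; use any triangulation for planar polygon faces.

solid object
 facet normal 0.189 0.186 -0.964
  outer loop
   vertex 3.0 1.6 0.1
   vertex 0.2 6.0 0.4
   vertex 5.3 2.9 0.8
  endloop
 endfacet
 facet normal -0.719 -0.419 -0.555
  outer loop
   vertex 1.1 3.4 1.2
   vertex 0.2 6.0 0.4
   vertex 3.0 1.6 0.1
  endloop
 endfacet
 facet normal -0.738 -0.630 -0.243
  outer loop
   vertex 1.1 3.4 1.2
   vertex 3.0 1.6 0.1
   vertex 1.7 1.0 5.6
  endloop
 endfacet
 facet normal 0.466 0.696 -0.547
  outer loop
   vertex 3.7 5.7 3.0
   vertex 5.3 2.9 0.8
   vertex 0.2 6.0 0.4
  endloop
 endfacet
 facet normal -0.106 0.961 0.254
  outer loop
   vertex 3.7 5.7 3.0
   vertex 0.2 6.0 0.4
   vertex 3.8 5.5 3.8
  endloop
 endfacet
 facet normal 0.873 0.488 0.013
  outer loop
   vertex 3.7 5.7 3.0
   vertex 3.8 5.5 3.8
   vertex 5.3 2.9 0.8
  endloop
 endfacet
 facet normal -0.484 0.632 0.606
  outer loop
   vertex 0.5 4.6 2.1
   vertex 3.8 5.5 3.8
   vertex 0.2 6.0 0.4
  endloop
 endfacet
 facet normal -0.500 0.512 0.698
  outer loop
   vertex 0.5 4.6 2.1
   vertex 1.7 1.0 5.6
   vertex 3.8 5.5 3.8
  endloop
 endfacet
 facet normal -0.923 -0.361 -0.134
  outer loop
   vertex 0.5 4.6 2.1
   vertex 0.2 6.0 0.4
   vertex 1.1 3.4 1.2
  endloop
 endfacet
 facet normal -0.916 -0.391 -0.089
  outer loop
   vertex 0.5 4.6 2.1
   vertex 1.1 3.4 1.2
   vertex 1.7 1.0 5.6
  endloop
 endfacet
 facet normal 0.922 0.354 0.155
  outer loop
   vertex 4.9 2.5 4.1
   vertex 5.3 2.9 0.8
   vertex 3.8 5.5 3.8
  endloop
 endfacet
 facet normal 0.331 0.213 0.919
  outer loop
   vertex 4.9 2.5 4.1
   vertex 3.8 5.5 3.8
   vertex 1.7 1.0 5.6
  endloop
 endfacet
 facet normal 0.502 -0.864 -0.044
  outer loop
   vertex 4.9 2.5 4.1
   vertex 3.0 1.6 0.1
   vertex 5.3 2.9 0.8
  endloop
 endfacet
 facet normal 0.425 -0.905 0.002
  outer loop
   vertex 4.9 2.5 4.1
   vertex 1.7 1.0 5.6
   vertex 3.0 1.6 0.1
  endloop
 endfacet
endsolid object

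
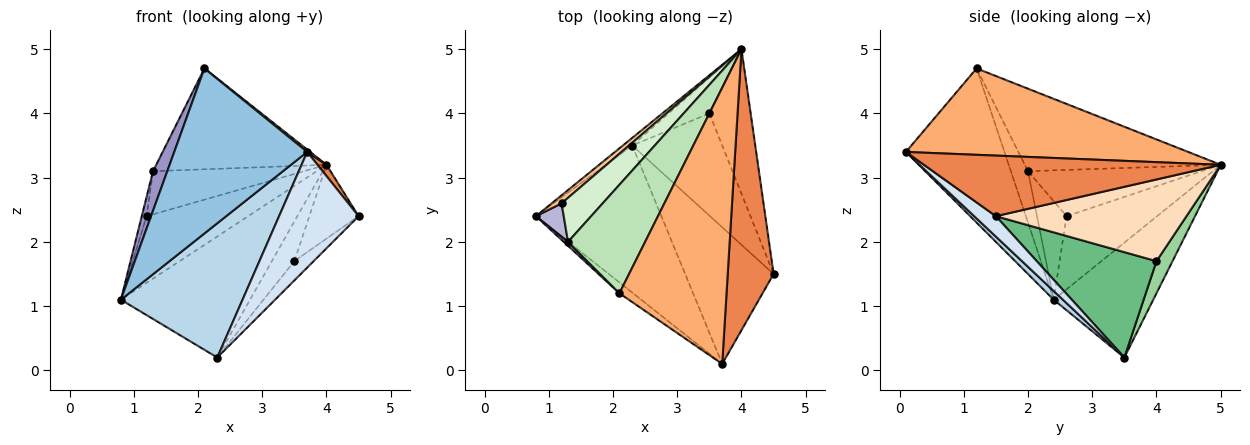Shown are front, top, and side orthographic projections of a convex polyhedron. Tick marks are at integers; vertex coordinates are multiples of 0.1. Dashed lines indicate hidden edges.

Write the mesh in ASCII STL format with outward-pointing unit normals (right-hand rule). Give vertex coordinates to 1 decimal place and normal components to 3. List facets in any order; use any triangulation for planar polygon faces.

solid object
 facet normal -0.610 0.791 -0.050
  outer loop
   vertex 2.3 3.5 0.2
   vertex 0.8 2.4 1.1
   vertex 4.0 5.0 3.2
  endloop
 endfacet
 facet normal -0.595 -0.802 -0.053
  outer loop
   vertex 3.7 0.1 3.4
   vertex 2.1 1.2 4.7
   vertex 0.8 2.4 1.1
  endloop
 endfacet
 facet normal 0.051 -0.673 -0.738
  outer loop
   vertex 3.7 0.1 3.4
   vertex 0.8 2.4 1.1
   vertex 2.3 3.5 0.2
  endloop
 endfacet
 facet normal 0.173 -0.636 -0.752
  outer loop
   vertex 3.7 0.1 3.4
   vertex 2.3 3.5 0.2
   vertex 4.5 1.5 2.4
  endloop
 endfacet
 facet normal 0.797 -0.024 0.604
  outer loop
   vertex 3.7 0.1 3.4
   vertex 4.5 1.5 2.4
   vertex 4.0 5.0 3.2
  endloop
 endfacet
 facet normal 0.628 -0.007 0.778
  outer loop
   vertex 3.7 0.1 3.4
   vertex 4.0 5.0 3.2
   vertex 2.1 1.2 4.7
  endloop
 endfacet
 facet normal -0.663 0.743 0.090
  outer loop
   vertex 1.2 2.6 2.4
   vertex 4.0 5.0 3.2
   vertex 0.8 2.4 1.1
  endloop
 endfacet
 facet normal 0.870 0.225 -0.440
  outer loop
   vertex 3.5 4.0 1.7
   vertex 4.0 5.0 3.2
   vertex 4.5 1.5 2.4
  endloop
 endfacet
 facet normal 0.755 0.122 -0.644
  outer loop
   vertex 3.5 4.0 1.7
   vertex 4.5 1.5 2.4
   vertex 2.3 3.5 0.2
  endloop
 endfacet
 facet normal 0.468 0.655 -0.593
  outer loop
   vertex 3.5 4.0 1.7
   vertex 2.3 3.5 0.2
   vertex 4.0 5.0 3.2
  endloop
 endfacet
 facet normal -0.617 0.536 0.576
  outer loop
   vertex 1.3 2.0 3.1
   vertex 2.1 1.2 4.7
   vertex 4.0 5.0 3.2
  endloop
 endfacet
 facet normal -0.627 0.545 0.557
  outer loop
   vertex 1.3 2.0 3.1
   vertex 4.0 5.0 3.2
   vertex 1.2 2.6 2.4
  endloop
 endfacet
 facet normal -0.767 -0.639 0.064
  outer loop
   vertex 1.3 2.0 3.1
   vertex 0.8 2.4 1.1
   vertex 2.1 1.2 4.7
  endloop
 endfacet
 facet normal -0.951 0.155 0.269
  outer loop
   vertex 1.3 2.0 3.1
   vertex 1.2 2.6 2.4
   vertex 0.8 2.4 1.1
  endloop
 endfacet
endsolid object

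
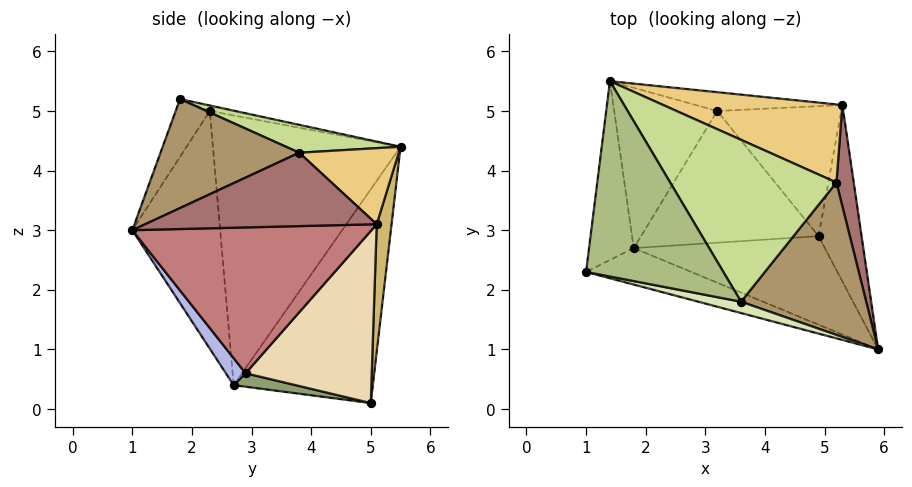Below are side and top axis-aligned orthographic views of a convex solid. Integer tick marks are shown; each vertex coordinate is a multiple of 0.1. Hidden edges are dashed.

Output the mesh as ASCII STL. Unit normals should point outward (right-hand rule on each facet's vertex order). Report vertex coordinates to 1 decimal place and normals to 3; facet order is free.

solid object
 facet normal -0.305 -0.943 -0.135
  outer loop
   vertex 1.8 2.7 0.4
   vertex 5.9 1.0 3.0
   vertex 1.0 2.3 5.0
  endloop
 endfacet
 facet normal -0.982 0.092 -0.163
  outer loop
   vertex 1.8 2.7 0.4
   vertex 1.0 2.3 5.0
   vertex 1.4 5.5 4.4
  endloop
 endfacet
 facet normal -0.808 0.441 -0.390
  outer loop
   vertex 1.8 2.7 0.4
   vertex 1.4 5.5 4.4
   vertex 3.2 5.0 0.1
  endloop
 endfacet
 facet normal 0.091 -0.762 -0.641
  outer loop
   vertex 4.9 2.9 0.6
   vertex 5.9 1.0 3.0
   vertex 1.8 2.7 0.4
  endloop
 endfacet
 facet normal 0.075 -0.173 -0.982
  outer loop
   vertex 4.9 2.9 0.6
   vertex 1.8 2.7 0.4
   vertex 3.2 5.0 0.1
  endloop
 endfacet
 facet normal -0.039 0.189 0.981
  outer loop
   vertex 3.6 1.8 5.2
   vertex 1.4 5.5 4.4
   vertex 1.0 2.3 5.0
  endloop
 endfacet
 facet normal 0.158 0.297 0.942
  outer loop
   vertex 3.6 1.8 5.2
   vertex 5.2 3.8 4.3
   vertex 1.4 5.5 4.4
  endloop
 endfacet
 facet normal -0.198 -0.969 0.146
  outer loop
   vertex 3.6 1.8 5.2
   vertex 1.0 2.3 5.0
   vertex 5.9 1.0 3.0
  endloop
 endfacet
 facet normal 0.646 -0.183 0.741
  outer loop
   vertex 3.6 1.8 5.2
   vertex 5.9 1.0 3.0
   vertex 5.2 3.8 4.3
  endloop
 endfacet
 facet normal 0.074 0.994 -0.085
  outer loop
   vertex 5.3 5.1 3.1
   vertex 3.2 5.0 0.1
   vertex 1.4 5.5 4.4
  endloop
 endfacet
 facet normal 0.302 0.634 0.712
  outer loop
   vertex 5.3 5.1 3.1
   vertex 1.4 5.5 4.4
   vertex 5.2 3.8 4.3
  endloop
 endfacet
 facet normal 0.720 0.459 -0.520
  outer loop
   vertex 5.3 5.1 3.1
   vertex 4.9 2.9 0.6
   vertex 3.2 5.0 0.1
  endloop
 endfacet
 facet normal 0.964 0.136 0.227
  outer loop
   vertex 5.3 5.1 3.1
   vertex 5.2 3.8 4.3
   vertex 5.9 1.0 3.0
  endloop
 endfacet
 facet normal 0.949 0.146 -0.280
  outer loop
   vertex 5.3 5.1 3.1
   vertex 5.9 1.0 3.0
   vertex 4.9 2.9 0.6
  endloop
 endfacet
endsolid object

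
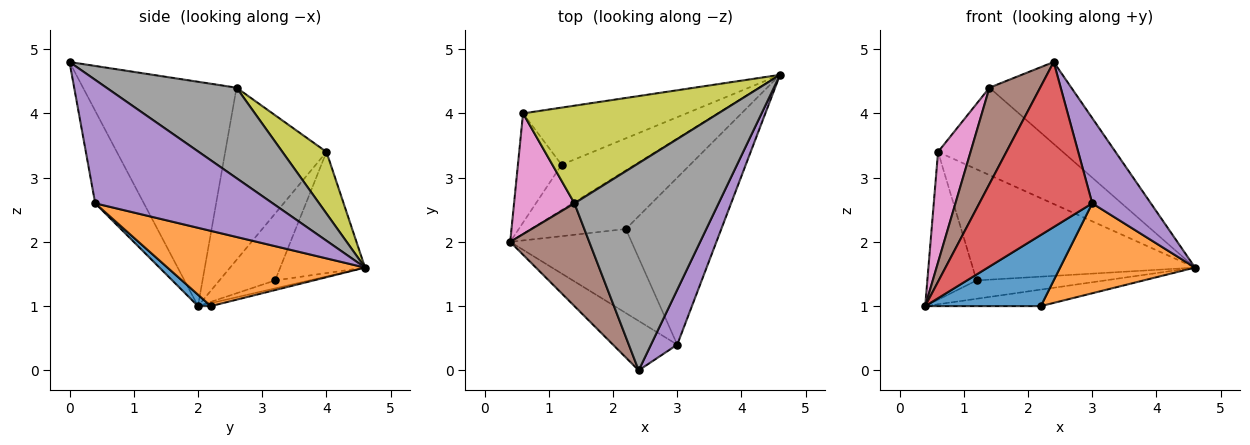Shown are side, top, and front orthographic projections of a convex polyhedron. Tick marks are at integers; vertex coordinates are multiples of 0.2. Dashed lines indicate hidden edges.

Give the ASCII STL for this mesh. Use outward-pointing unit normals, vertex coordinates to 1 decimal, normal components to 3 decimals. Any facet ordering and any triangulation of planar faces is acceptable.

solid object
 facet normal -0.100 0.374 -0.922
  outer loop
   vertex 1.2 3.2 1.4
   vertex 4.6 4.6 1.6
   vertex 0.4 2.0 1.0
  endloop
 endfacet
 facet normal -0.673 0.595 -0.440
  outer loop
   vertex 0.6 4.0 3.4
   vertex 1.2 3.2 1.4
   vertex 0.4 2.0 1.0
  endloop
 endfacet
 facet normal -0.321 0.842 -0.433
  outer loop
   vertex 0.6 4.0 3.4
   vertex 4.6 4.6 1.6
   vertex 1.2 3.2 1.4
  endloop
 endfacet
 facet normal -0.382 -0.885 -0.265
  outer loop
   vertex 3.0 0.4 2.6
   vertex 2.4 0.0 4.8
   vertex 0.4 2.0 1.0
  endloop
 endfacet
 facet normal 0.931 -0.307 0.198
  outer loop
   vertex 3.0 0.4 2.6
   vertex 4.6 4.6 1.6
   vertex 2.4 0.0 4.8
  endloop
 endfacet
 facet normal -0.900 -0.298 0.317
  outer loop
   vertex 1.4 2.6 4.4
   vertex 0.4 2.0 1.0
   vertex 2.4 0.0 4.8
  endloop
 endfacet
 facet normal -0.903 -0.290 0.317
  outer loop
   vertex 1.4 2.6 4.4
   vertex 0.6 4.0 3.4
   vertex 0.4 2.0 1.0
  endloop
 endfacet
 facet normal 0.504 0.317 0.803
  outer loop
   vertex 1.4 2.6 4.4
   vertex 2.4 0.0 4.8
   vertex 4.6 4.6 1.6
  endloop
 endfacet
 facet normal 0.229 0.649 0.725
  outer loop
   vertex 1.4 2.6 4.4
   vertex 4.6 4.6 1.6
   vertex 0.6 4.0 3.4
  endloop
 endfacet
 facet normal -0.030 0.271 -0.962
  outer loop
   vertex 2.2 2.2 1.0
   vertex 0.4 2.0 1.0
   vertex 4.6 4.6 1.6
  endloop
 endfacet
 facet normal 0.072 -0.645 -0.761
  outer loop
   vertex 2.2 2.2 1.0
   vertex 3.0 0.4 2.6
   vertex 0.4 2.0 1.0
  endloop
 endfacet
 facet normal 0.570 -0.389 -0.723
  outer loop
   vertex 2.2 2.2 1.0
   vertex 4.6 4.6 1.6
   vertex 3.0 0.4 2.6
  endloop
 endfacet
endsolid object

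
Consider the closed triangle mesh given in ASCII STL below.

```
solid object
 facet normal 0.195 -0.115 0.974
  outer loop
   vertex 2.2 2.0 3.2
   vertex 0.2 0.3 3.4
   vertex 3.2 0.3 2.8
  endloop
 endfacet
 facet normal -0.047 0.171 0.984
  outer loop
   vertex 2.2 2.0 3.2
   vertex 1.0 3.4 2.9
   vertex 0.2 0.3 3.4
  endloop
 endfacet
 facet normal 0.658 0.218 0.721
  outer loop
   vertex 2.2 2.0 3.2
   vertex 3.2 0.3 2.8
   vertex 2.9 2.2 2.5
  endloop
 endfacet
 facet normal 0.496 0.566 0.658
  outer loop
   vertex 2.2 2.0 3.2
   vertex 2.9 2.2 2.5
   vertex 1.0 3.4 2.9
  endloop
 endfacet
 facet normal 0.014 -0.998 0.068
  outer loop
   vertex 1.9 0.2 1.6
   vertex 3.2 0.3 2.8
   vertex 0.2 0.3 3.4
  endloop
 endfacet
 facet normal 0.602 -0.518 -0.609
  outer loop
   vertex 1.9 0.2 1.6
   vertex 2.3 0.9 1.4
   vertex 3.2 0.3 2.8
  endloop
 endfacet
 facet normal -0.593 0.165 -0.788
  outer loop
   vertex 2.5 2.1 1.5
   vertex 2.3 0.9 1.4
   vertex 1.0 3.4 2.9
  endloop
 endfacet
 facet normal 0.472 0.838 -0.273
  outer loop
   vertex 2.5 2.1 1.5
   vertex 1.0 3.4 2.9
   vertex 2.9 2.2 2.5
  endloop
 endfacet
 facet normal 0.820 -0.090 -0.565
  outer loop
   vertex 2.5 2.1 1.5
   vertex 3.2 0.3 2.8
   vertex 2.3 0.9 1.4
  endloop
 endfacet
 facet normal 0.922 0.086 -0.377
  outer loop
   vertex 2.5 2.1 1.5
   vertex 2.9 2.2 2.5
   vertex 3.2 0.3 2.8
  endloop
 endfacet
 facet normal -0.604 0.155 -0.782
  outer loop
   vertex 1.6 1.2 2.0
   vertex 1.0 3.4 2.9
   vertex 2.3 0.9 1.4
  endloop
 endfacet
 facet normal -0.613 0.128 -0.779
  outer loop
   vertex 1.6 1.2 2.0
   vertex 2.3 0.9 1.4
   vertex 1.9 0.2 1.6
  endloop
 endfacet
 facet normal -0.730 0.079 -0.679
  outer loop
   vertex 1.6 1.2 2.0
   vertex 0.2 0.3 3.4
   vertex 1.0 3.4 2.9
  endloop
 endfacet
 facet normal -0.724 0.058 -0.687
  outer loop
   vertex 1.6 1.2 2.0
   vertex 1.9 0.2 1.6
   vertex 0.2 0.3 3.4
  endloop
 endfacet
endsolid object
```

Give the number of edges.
21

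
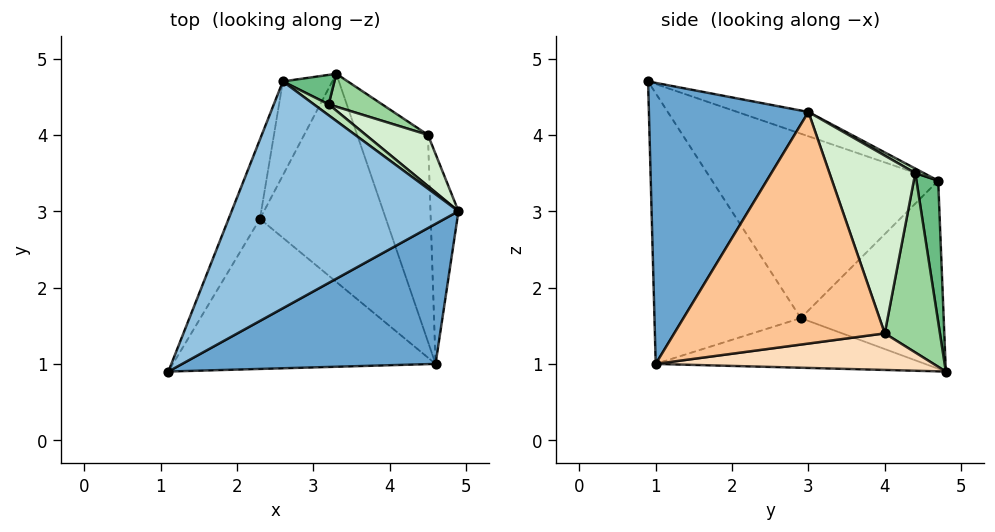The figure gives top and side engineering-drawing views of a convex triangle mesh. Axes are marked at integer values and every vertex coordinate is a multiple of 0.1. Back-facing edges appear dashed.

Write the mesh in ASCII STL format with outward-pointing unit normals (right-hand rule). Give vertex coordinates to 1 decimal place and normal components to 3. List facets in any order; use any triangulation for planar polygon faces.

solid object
 facet normal 0.472 -0.772 0.425
  outer loop
   vertex 4.6 1.0 1.0
   vertex 4.9 3.0 4.3
   vertex 1.1 0.9 4.7
  endloop
 endfacet
 facet normal -0.100 0.357 0.929
  outer loop
   vertex 2.6 4.7 3.4
   vertex 1.1 0.9 4.7
   vertex 4.9 3.0 4.3
  endloop
 endfacet
 facet normal -0.602 -0.544 -0.584
  outer loop
   vertex 2.3 2.9 1.6
   vertex 4.6 1.0 1.0
   vertex 1.1 0.9 4.7
  endloop
 endfacet
 facet normal -0.362 -0.148 -0.920
  outer loop
   vertex 2.3 2.9 1.6
   vertex 3.3 4.8 0.9
   vertex 4.6 1.0 1.0
  endloop
 endfacet
 facet normal -0.936 0.315 -0.159
  outer loop
   vertex 2.3 2.9 1.6
   vertex 1.1 0.9 4.7
   vertex 2.6 4.7 3.4
  endloop
 endfacet
 facet normal -0.893 0.384 -0.235
  outer loop
   vertex 2.3 2.9 1.6
   vertex 2.6 4.7 3.4
   vertex 3.3 4.8 0.9
  endloop
 endfacet
 facet normal 0.992 0.049 -0.120
  outer loop
   vertex 4.5 4.0 1.4
   vertex 4.9 3.0 4.3
   vertex 4.6 1.0 1.0
  endloop
 endfacet
 facet normal 0.455 0.133 -0.880
  outer loop
   vertex 4.5 4.0 1.4
   vertex 4.6 1.0 1.0
   vertex 3.3 4.8 0.9
  endloop
 endfacet
 facet normal 0.421 0.894 0.154
  outer loop
   vertex 3.2 4.4 3.5
   vertex 3.3 4.8 0.9
   vertex 2.6 4.7 3.4
  endloop
 endfacet
 facet normal 0.504 0.850 0.150
  outer loop
   vertex 3.2 4.4 3.5
   vertex 4.5 4.0 1.4
   vertex 3.3 4.8 0.9
  endloop
 endfacet
 facet normal 0.216 0.669 0.712
  outer loop
   vertex 3.2 4.4 3.5
   vertex 2.6 4.7 3.4
   vertex 4.9 3.0 4.3
  endloop
 endfacet
 facet normal 0.566 0.800 0.198
  outer loop
   vertex 3.2 4.4 3.5
   vertex 4.9 3.0 4.3
   vertex 4.5 4.0 1.4
  endloop
 endfacet
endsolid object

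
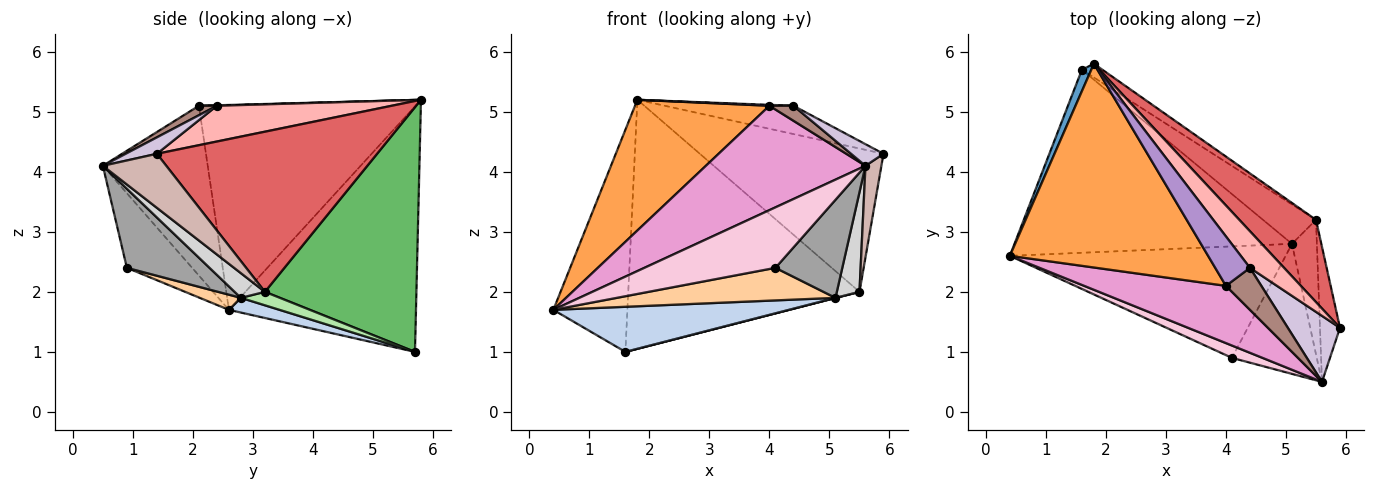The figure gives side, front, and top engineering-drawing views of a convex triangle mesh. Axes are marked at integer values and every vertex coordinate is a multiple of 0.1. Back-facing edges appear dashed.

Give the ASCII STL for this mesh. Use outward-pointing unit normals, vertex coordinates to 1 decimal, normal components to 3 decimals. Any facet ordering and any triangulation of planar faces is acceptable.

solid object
 facet normal -0.929 0.368 0.035
  outer loop
   vertex 1.6 5.7 1.0
   vertex 0.4 2.6 1.7
   vertex 1.8 5.8 5.2
  endloop
 endfacet
 facet normal 0.051 -0.239 -0.970
  outer loop
   vertex 5.1 2.8 1.9
   vertex 0.4 2.6 1.7
   vertex 1.6 5.7 1.0
  endloop
 endfacet
 facet normal -0.656 -0.407 0.635
  outer loop
   vertex 4.0 2.1 5.1
   vertex 1.8 5.8 5.2
   vertex 0.4 2.6 1.7
  endloop
 endfacet
 facet normal 0.053 -0.280 -0.959
  outer loop
   vertex 4.1 0.9 2.4
   vertex 0.4 2.6 1.7
   vertex 5.1 2.8 1.9
  endloop
 endfacet
 facet normal 0.547 0.836 -0.046
  outer loop
   vertex 5.5 3.2 2.0
   vertex 1.6 5.7 1.0
   vertex 1.8 5.8 5.2
  endloop
 endfacet
 facet normal 0.246 -0.004 -0.969
  outer loop
   vertex 5.5 3.2 2.0
   vertex 5.1 2.8 1.9
   vertex 1.6 5.7 1.0
  endloop
 endfacet
 facet normal 0.721 0.601 0.345
  outer loop
   vertex 5.5 3.2 2.0
   vertex 1.8 5.8 5.2
   vertex 5.9 1.4 4.3
  endloop
 endfacet
 facet normal 0.638 0.470 0.609
  outer loop
   vertex 4.4 2.4 5.1
   vertex 5.9 1.4 4.3
   vertex 1.8 5.8 5.2
  endloop
 endfacet
 facet normal 0.014 -0.019 1.000
  outer loop
   vertex 4.4 2.4 5.1
   vertex 1.8 5.8 5.2
   vertex 4.0 2.1 5.1
  endloop
 endfacet
 facet normal 0.287 -0.298 0.910
  outer loop
   vertex 5.6 0.5 4.1
   vertex 5.9 1.4 4.3
   vertex 4.4 2.4 5.1
  endloop
 endfacet
 facet normal 0.245 -0.326 0.913
  outer loop
   vertex 5.6 0.5 4.1
   vertex 4.4 2.4 5.1
   vertex 4.0 2.1 5.1
  endloop
 endfacet
 facet normal 0.913 -0.229 -0.338
  outer loop
   vertex 5.6 0.5 4.1
   vertex 5.5 3.2 2.0
   vertex 5.9 1.4 4.3
  endloop
 endfacet
 facet normal -0.499 -0.760 0.417
  outer loop
   vertex 5.6 0.5 4.1
   vertex 4.0 2.1 5.1
   vertex 0.4 2.6 1.7
  endloop
 endfacet
 facet normal -0.439 -0.881 0.180
  outer loop
   vertex 5.6 0.5 4.1
   vertex 0.4 2.6 1.7
   vertex 4.1 0.9 2.4
  endloop
 endfacet
 facet normal 0.597 -0.483 -0.641
  outer loop
   vertex 5.6 0.5 4.1
   vertex 4.1 0.9 2.4
   vertex 5.1 2.8 1.9
  endloop
 endfacet
 facet normal 0.623 -0.466 -0.629
  outer loop
   vertex 5.6 0.5 4.1
   vertex 5.1 2.8 1.9
   vertex 5.5 3.2 2.0
  endloop
 endfacet
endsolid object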